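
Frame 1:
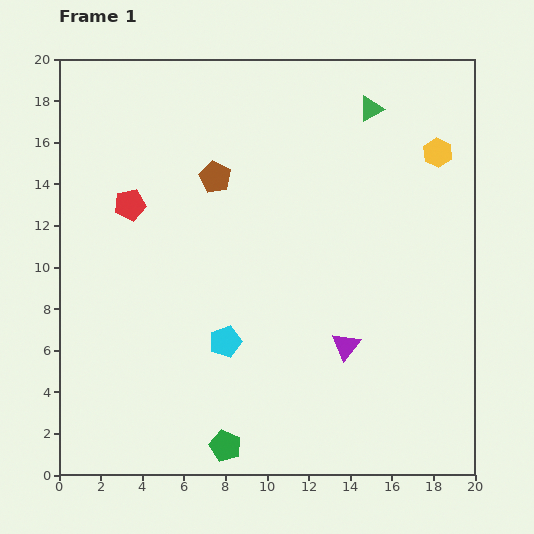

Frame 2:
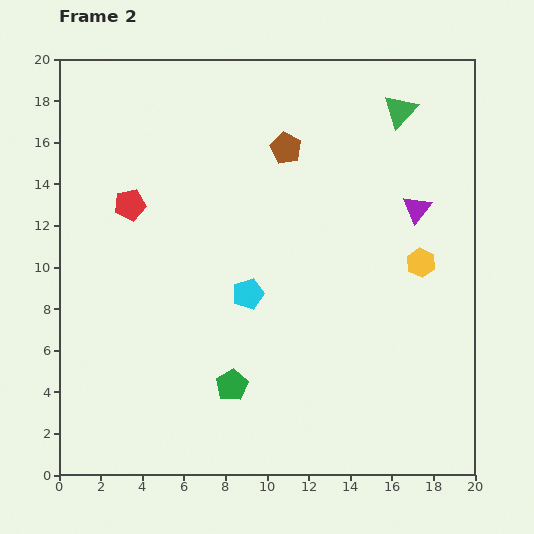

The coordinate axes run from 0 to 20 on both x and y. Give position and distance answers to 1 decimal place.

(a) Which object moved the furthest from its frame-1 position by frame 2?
the purple triangle

(moved 7.4; next 5.4)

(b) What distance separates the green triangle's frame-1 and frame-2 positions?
1.4

The green triangle moved from (15.0, 17.6) to (16.4, 17.5), a distance of √(1.4² + 0.1²) ≈ 1.4.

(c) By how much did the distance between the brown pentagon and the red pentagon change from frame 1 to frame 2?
+3.7

Distance in frame 1: 4.3. Distance in frame 2: 8.0.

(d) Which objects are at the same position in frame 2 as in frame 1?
the red pentagon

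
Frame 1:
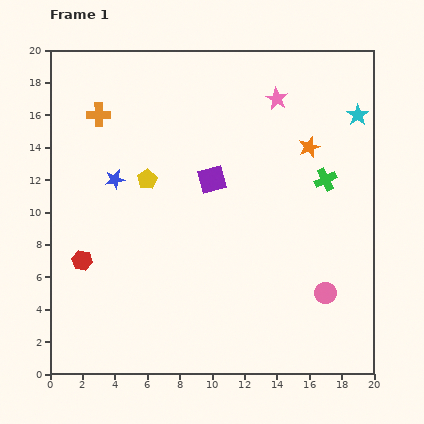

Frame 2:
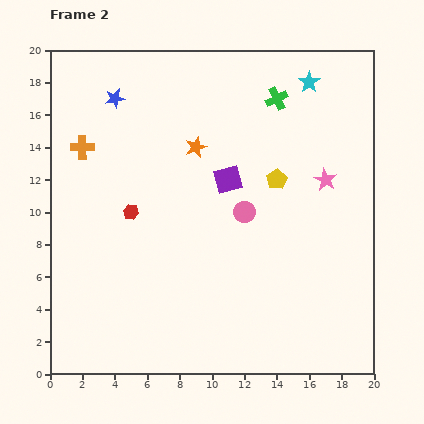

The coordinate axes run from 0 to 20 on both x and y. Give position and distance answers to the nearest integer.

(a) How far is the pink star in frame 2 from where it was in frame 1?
6

The pink star moved from (14, 17) to (17, 12), a distance of √(3² + 5²) ≈ 6.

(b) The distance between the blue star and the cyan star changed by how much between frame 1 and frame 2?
-4

Distance in frame 1: 16. Distance in frame 2: 12.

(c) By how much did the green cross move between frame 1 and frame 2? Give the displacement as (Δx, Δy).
(-3, 5)

The green cross was at (17, 12) in frame 1 and (14, 17) in frame 2.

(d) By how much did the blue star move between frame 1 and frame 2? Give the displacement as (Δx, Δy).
(0, 5)

The blue star was at (4, 12) in frame 1 and (4, 17) in frame 2.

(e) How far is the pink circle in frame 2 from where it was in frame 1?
7

The pink circle moved from (17, 5) to (12, 10), a distance of √(5² + 5²) ≈ 7.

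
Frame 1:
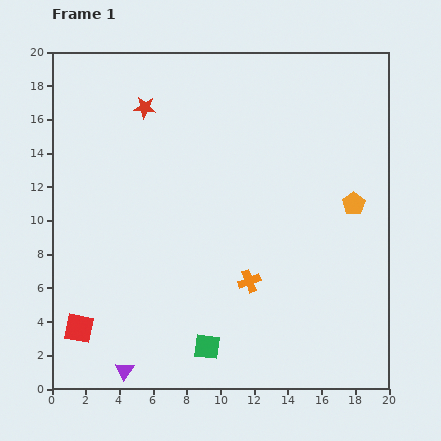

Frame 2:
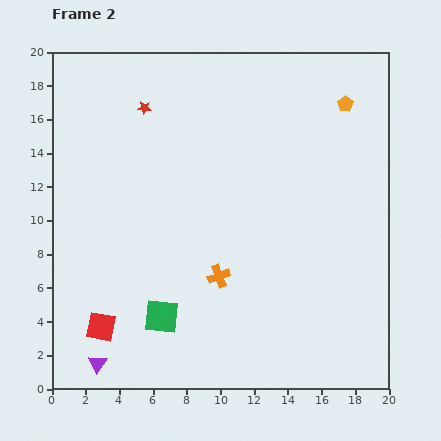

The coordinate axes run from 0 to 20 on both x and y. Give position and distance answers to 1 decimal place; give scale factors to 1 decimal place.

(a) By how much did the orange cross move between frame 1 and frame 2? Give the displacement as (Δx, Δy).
(-1.8, 0.3)

The orange cross was at (11.7, 6.4) in frame 1 and (9.9, 6.7) in frame 2.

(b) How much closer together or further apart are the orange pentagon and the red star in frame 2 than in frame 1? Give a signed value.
-1.7

Distance in frame 1: 13.6. Distance in frame 2: 11.9.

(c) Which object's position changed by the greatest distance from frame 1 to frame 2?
the orange pentagon

(moved 5.9; next 3.2)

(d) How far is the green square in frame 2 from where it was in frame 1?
3.2

The green square moved from (9.2, 2.5) to (6.5, 4.3), a distance of √(2.7² + 1.8²) ≈ 3.2.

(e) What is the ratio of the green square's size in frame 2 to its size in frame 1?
1.3×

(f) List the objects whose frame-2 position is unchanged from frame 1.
the red star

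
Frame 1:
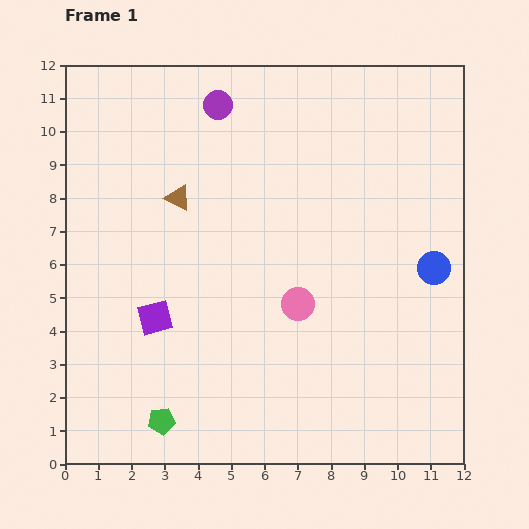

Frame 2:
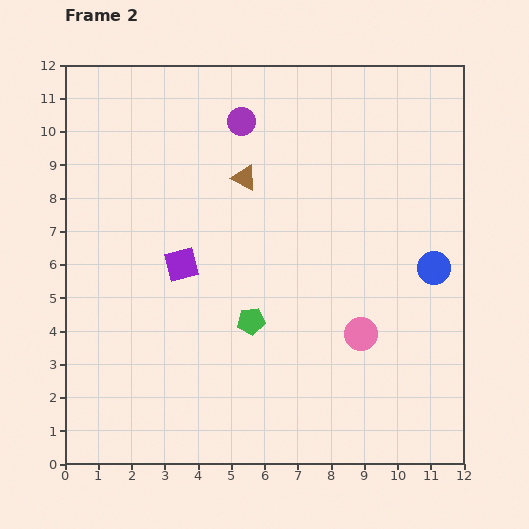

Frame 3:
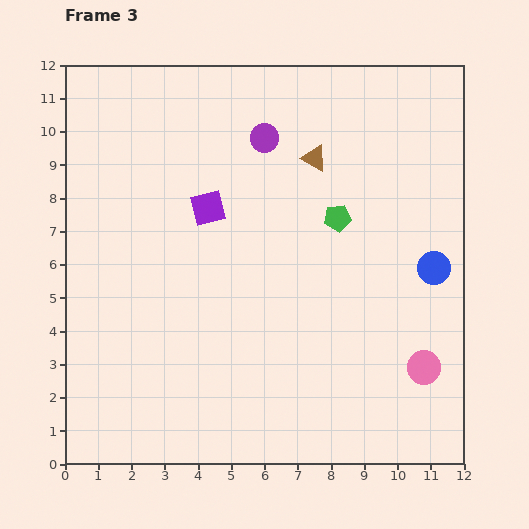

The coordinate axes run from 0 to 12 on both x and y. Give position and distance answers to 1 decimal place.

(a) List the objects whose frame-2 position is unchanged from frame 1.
the blue circle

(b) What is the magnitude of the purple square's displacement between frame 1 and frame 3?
3.7

The purple square moved from (2.7, 4.4) to (4.3, 7.7), a distance of √(1.6² + 3.3²) ≈ 3.7.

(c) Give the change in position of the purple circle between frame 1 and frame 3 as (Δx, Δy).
(1.4, -1.0)

The purple circle was at (4.6, 10.8) in frame 1 and (6.0, 9.8) in frame 3.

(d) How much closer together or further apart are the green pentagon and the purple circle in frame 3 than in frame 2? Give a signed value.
-2.7

Distance in frame 2: 6.0. Distance in frame 3: 3.3.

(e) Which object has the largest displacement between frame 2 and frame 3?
the green pentagon

(moved 4.0; next 2.2)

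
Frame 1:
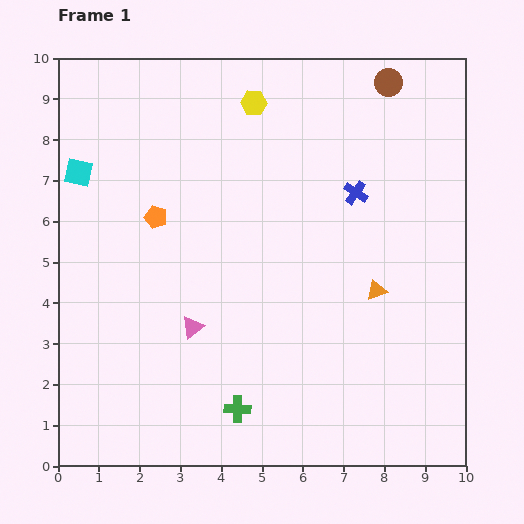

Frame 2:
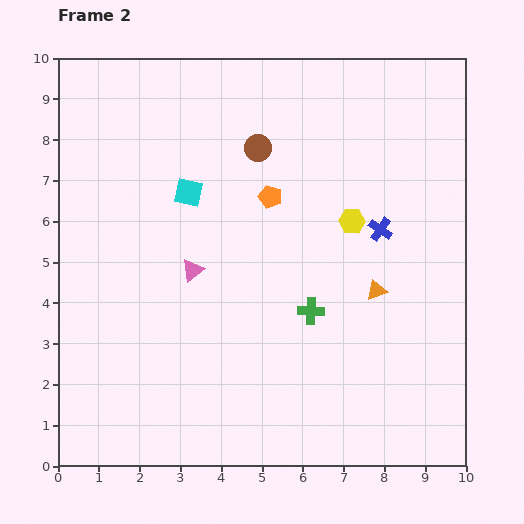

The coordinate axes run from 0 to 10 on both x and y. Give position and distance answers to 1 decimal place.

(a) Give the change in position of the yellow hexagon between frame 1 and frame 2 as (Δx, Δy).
(2.4, -2.9)

The yellow hexagon was at (4.8, 8.9) in frame 1 and (7.2, 6.0) in frame 2.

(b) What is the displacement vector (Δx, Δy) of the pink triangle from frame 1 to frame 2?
(0.0, 1.4)

The pink triangle was at (3.3, 3.4) in frame 1 and (3.3, 4.8) in frame 2.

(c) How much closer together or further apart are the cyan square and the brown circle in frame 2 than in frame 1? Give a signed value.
-5.9

Distance in frame 1: 7.9. Distance in frame 2: 2.0.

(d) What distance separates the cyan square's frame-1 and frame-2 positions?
2.7

The cyan square moved from (0.5, 7.2) to (3.2, 6.7), a distance of √(2.7² + 0.5²) ≈ 2.7.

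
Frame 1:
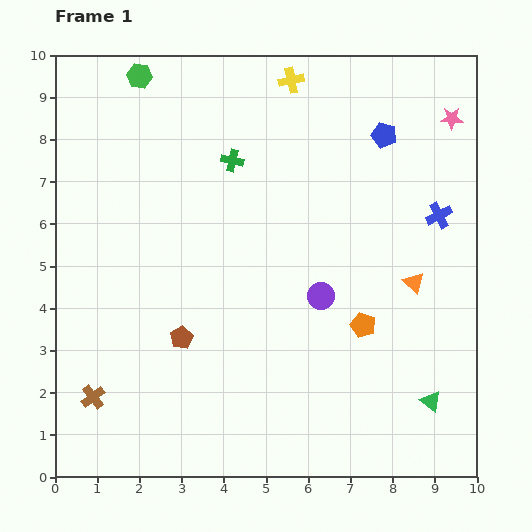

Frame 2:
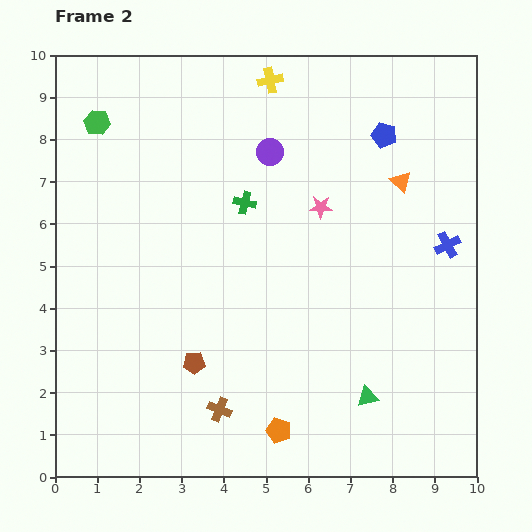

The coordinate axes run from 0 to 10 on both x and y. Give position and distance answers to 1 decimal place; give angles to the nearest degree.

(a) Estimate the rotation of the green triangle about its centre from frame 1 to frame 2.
53° counter-clockwise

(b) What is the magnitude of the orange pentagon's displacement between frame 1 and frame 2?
3.2

The orange pentagon moved from (7.3, 3.6) to (5.3, 1.1), a distance of √(2.0² + 2.5²) ≈ 3.2.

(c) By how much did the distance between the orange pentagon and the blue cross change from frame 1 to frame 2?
+2.7

Distance in frame 1: 3.2. Distance in frame 2: 5.9.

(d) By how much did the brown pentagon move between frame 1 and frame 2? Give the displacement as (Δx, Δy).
(0.3, -0.6)

The brown pentagon was at (3.0, 3.3) in frame 1 and (3.3, 2.7) in frame 2.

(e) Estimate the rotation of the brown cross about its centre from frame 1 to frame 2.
33° counter-clockwise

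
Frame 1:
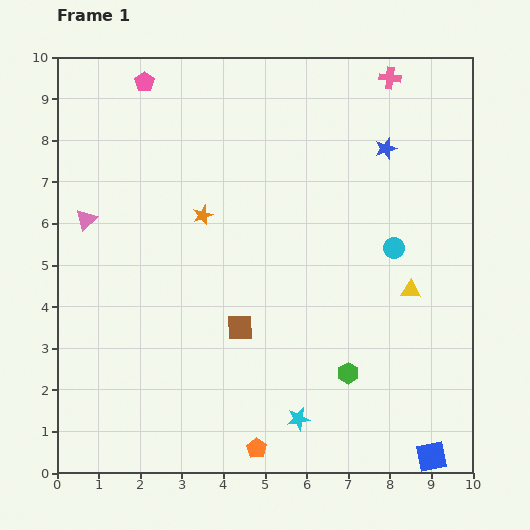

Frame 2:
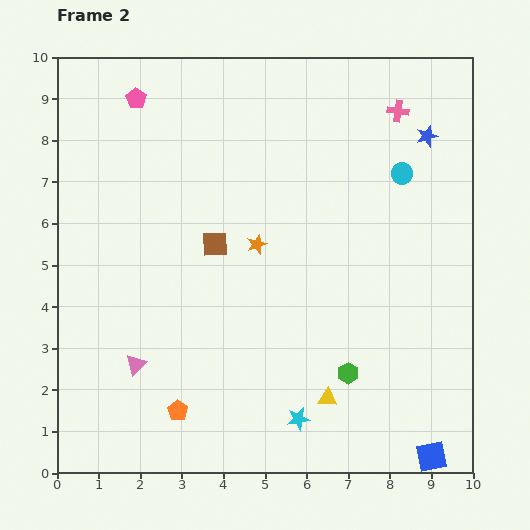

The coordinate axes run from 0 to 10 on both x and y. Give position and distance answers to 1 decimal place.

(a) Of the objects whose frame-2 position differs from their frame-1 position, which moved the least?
the pink pentagon

(moved 0.4)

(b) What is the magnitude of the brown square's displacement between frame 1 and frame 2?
2.1

The brown square moved from (4.4, 3.5) to (3.8, 5.5), a distance of √(0.6² + 2.0²) ≈ 2.1.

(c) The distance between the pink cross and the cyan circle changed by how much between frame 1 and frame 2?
-2.6

Distance in frame 1: 4.1. Distance in frame 2: 1.5.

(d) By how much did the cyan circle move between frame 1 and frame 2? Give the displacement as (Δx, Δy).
(0.2, 1.8)

The cyan circle was at (8.1, 5.4) in frame 1 and (8.3, 7.2) in frame 2.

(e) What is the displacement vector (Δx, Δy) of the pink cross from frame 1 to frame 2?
(0.2, -0.8)

The pink cross was at (8.0, 9.5) in frame 1 and (8.2, 8.7) in frame 2.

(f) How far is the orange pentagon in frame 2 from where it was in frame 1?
2.1

The orange pentagon moved from (4.8, 0.6) to (2.9, 1.5), a distance of √(1.9² + 0.9²) ≈ 2.1.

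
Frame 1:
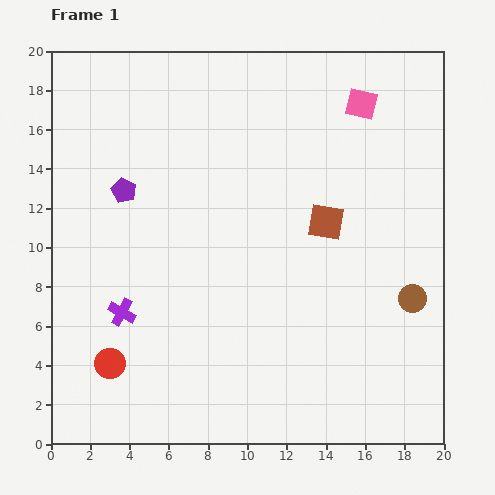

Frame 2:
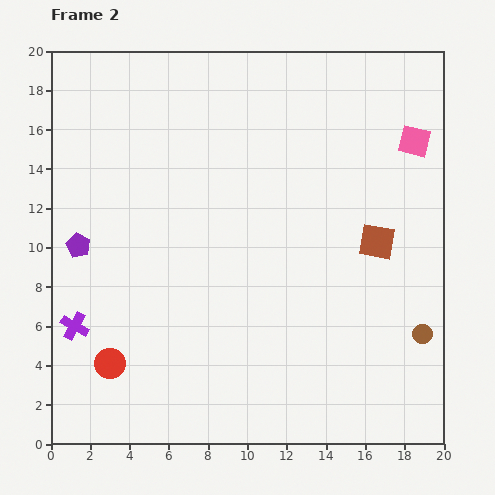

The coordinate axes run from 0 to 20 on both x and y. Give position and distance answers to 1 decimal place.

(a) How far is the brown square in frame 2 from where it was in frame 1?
2.8

The brown square moved from (14.0, 11.3) to (16.6, 10.3), a distance of √(2.6² + 1.0²) ≈ 2.8.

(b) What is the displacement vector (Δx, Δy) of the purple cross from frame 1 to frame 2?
(-2.4, -0.7)

The purple cross was at (3.6, 6.7) in frame 1 and (1.2, 6.0) in frame 2.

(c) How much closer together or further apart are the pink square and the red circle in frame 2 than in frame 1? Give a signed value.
+0.8

Distance in frame 1: 18.4. Distance in frame 2: 19.2.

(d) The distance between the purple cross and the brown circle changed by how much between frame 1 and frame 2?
+2.9

Distance in frame 1: 14.8. Distance in frame 2: 17.7.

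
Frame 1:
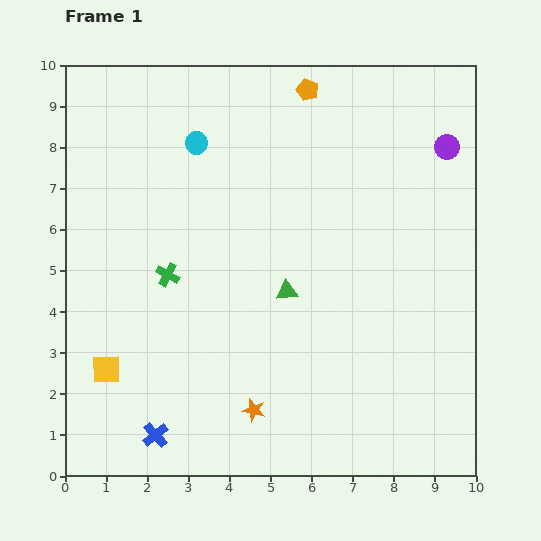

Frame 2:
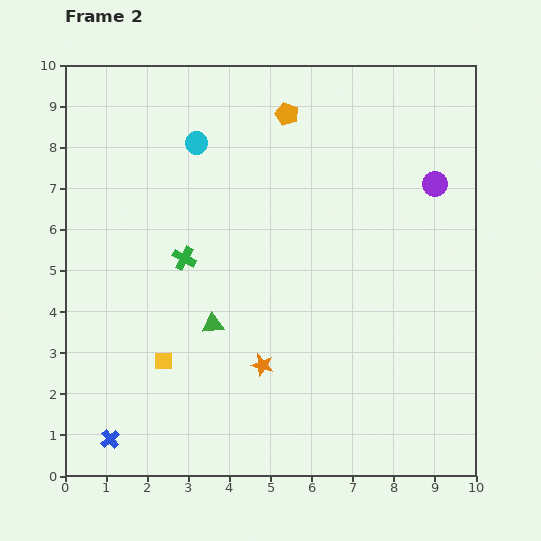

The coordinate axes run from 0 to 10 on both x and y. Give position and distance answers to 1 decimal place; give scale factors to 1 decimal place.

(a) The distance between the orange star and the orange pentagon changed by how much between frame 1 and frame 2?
-1.8

Distance in frame 1: 7.9. Distance in frame 2: 6.1.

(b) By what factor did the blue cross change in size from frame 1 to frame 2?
0.7×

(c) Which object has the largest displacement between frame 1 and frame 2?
the green triangle

(moved 2.0; next 1.4)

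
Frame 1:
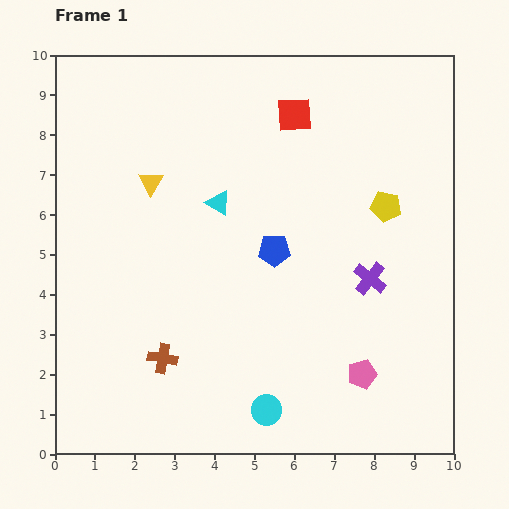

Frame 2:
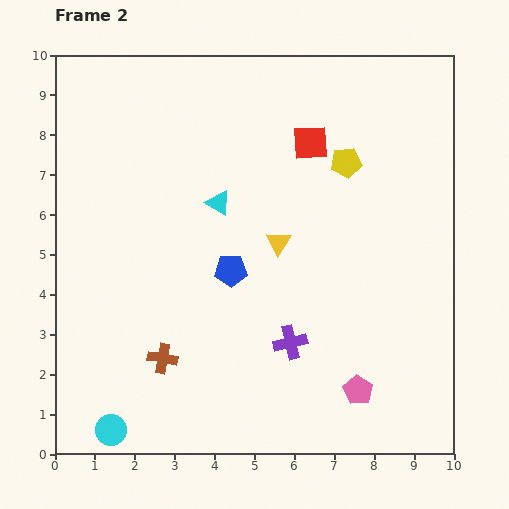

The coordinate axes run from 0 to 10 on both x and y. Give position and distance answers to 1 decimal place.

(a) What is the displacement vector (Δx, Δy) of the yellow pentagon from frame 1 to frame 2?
(-1.0, 1.1)

The yellow pentagon was at (8.3, 6.2) in frame 1 and (7.3, 7.3) in frame 2.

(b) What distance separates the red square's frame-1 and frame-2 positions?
0.8

The red square moved from (6.0, 8.5) to (6.4, 7.8), a distance of √(0.4² + 0.7²) ≈ 0.8.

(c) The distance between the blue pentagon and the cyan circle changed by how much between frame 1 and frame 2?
+1.0

Distance in frame 1: 4.0. Distance in frame 2: 5.0.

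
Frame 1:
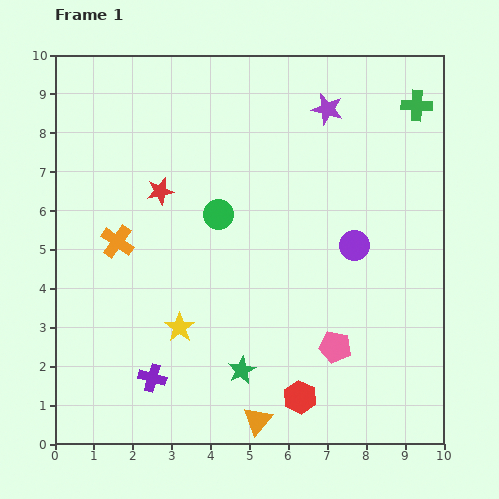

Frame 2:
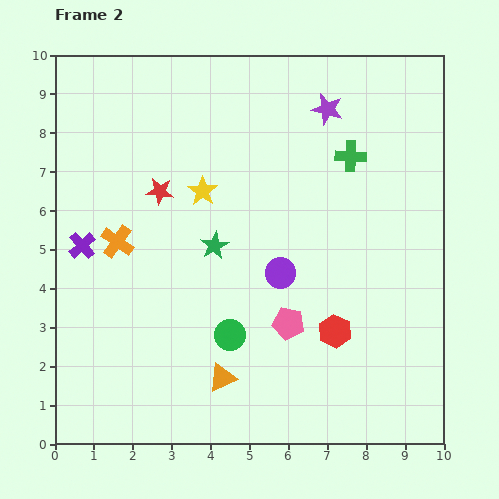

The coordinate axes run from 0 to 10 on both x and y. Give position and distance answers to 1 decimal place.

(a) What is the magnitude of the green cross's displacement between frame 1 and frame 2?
2.1

The green cross moved from (9.3, 8.7) to (7.6, 7.4), a distance of √(1.7² + 1.3²) ≈ 2.1.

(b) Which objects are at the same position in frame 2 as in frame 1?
the orange cross, the purple star, the red star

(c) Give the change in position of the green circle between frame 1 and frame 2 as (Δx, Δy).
(0.3, -3.1)

The green circle was at (4.2, 5.9) in frame 1 and (4.5, 2.8) in frame 2.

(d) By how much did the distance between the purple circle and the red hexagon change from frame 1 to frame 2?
-2.0

Distance in frame 1: 4.1. Distance in frame 2: 2.1.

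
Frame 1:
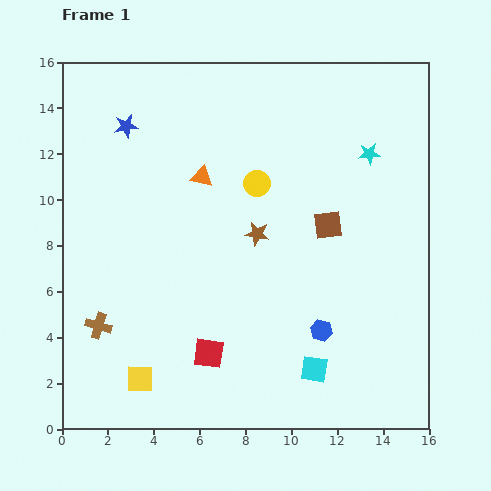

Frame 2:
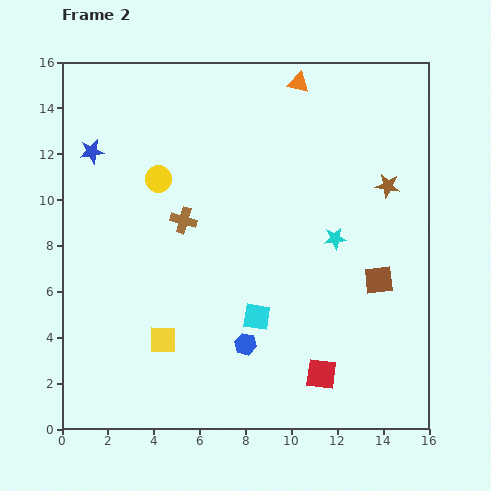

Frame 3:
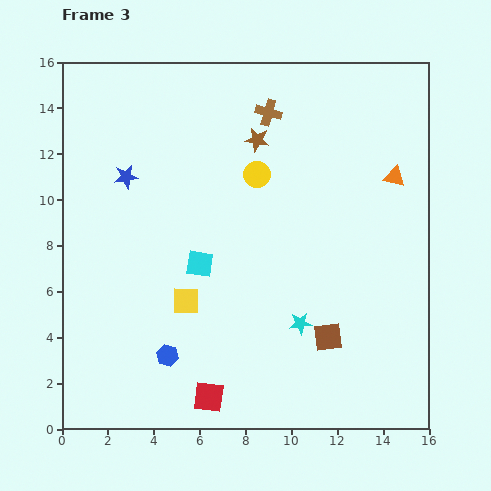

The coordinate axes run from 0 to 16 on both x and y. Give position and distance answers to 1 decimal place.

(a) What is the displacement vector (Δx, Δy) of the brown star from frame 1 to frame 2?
(5.7, 2.1)

The brown star was at (8.5, 8.5) in frame 1 and (14.2, 10.6) in frame 2.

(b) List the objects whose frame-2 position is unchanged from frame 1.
none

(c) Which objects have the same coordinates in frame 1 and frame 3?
none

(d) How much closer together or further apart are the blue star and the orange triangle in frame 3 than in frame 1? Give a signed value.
+7.7

Distance in frame 1: 4.0. Distance in frame 3: 11.7.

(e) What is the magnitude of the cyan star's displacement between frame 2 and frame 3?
4.0

The cyan star moved from (11.9, 8.3) to (10.4, 4.6), a distance of √(1.5² + 3.7²) ≈ 4.0.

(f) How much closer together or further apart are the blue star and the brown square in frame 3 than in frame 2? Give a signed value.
-2.5

Distance in frame 2: 13.7. Distance in frame 3: 11.2.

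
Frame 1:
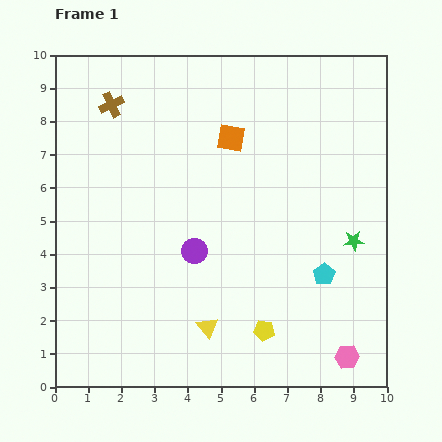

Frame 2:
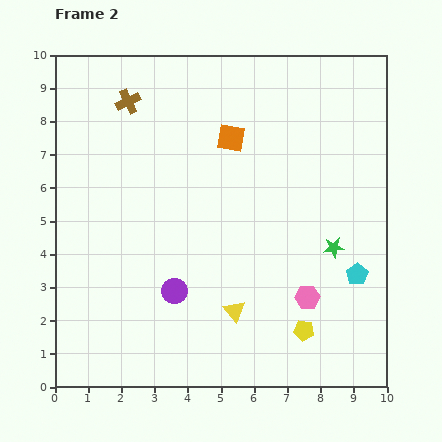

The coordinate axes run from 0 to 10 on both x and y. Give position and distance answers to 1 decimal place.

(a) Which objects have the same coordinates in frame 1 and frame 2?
the orange square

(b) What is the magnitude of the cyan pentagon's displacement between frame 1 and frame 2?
1.0

The cyan pentagon moved from (8.1, 3.4) to (9.1, 3.4), a distance of √(1.0² + 0.0²) ≈ 1.0.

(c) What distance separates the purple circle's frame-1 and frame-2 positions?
1.3

The purple circle moved from (4.2, 4.1) to (3.6, 2.9), a distance of √(0.6² + 1.2²) ≈ 1.3.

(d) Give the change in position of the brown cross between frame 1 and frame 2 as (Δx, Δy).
(0.5, 0.1)

The brown cross was at (1.7, 8.5) in frame 1 and (2.2, 8.6) in frame 2.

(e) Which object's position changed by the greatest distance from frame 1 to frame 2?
the pink hexagon

(moved 2.2; next 1.3)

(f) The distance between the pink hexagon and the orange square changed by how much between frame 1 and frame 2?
-2.2

Distance in frame 1: 7.5. Distance in frame 2: 5.3.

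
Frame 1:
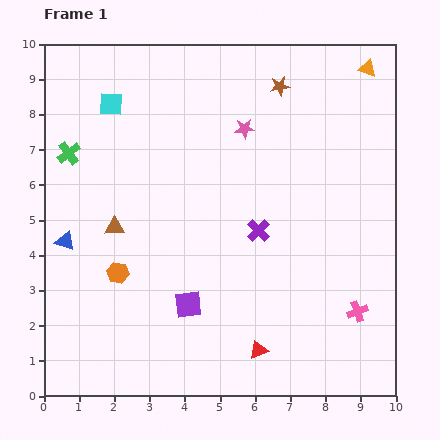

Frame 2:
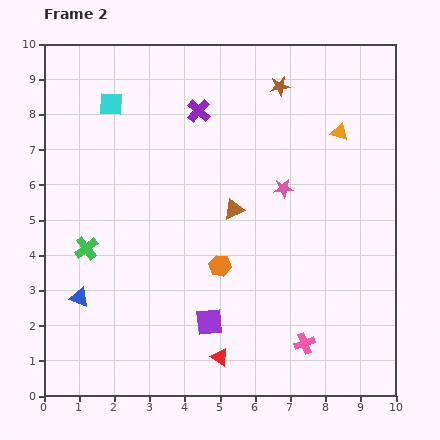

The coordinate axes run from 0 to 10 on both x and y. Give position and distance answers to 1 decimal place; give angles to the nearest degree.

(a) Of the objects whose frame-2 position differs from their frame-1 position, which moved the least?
the purple square

(moved 0.8)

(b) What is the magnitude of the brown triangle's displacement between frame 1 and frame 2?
3.4

The brown triangle moved from (2.0, 4.8) to (5.4, 5.3), a distance of √(3.4² + 0.5²) ≈ 3.4.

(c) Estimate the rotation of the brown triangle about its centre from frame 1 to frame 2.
23° counter-clockwise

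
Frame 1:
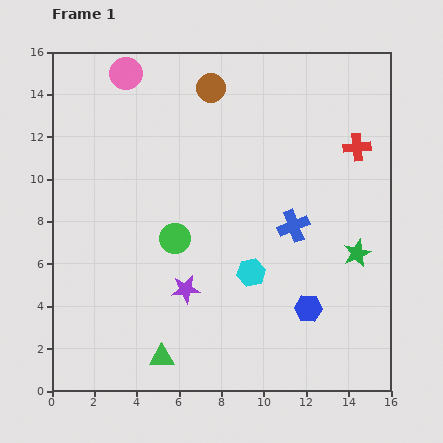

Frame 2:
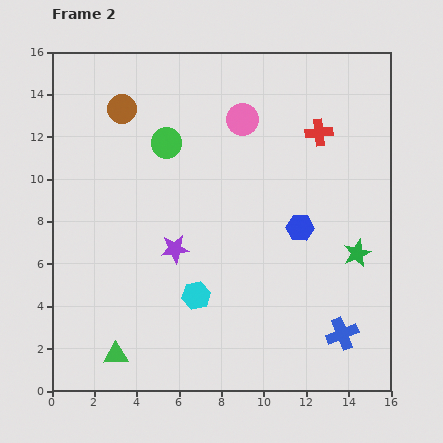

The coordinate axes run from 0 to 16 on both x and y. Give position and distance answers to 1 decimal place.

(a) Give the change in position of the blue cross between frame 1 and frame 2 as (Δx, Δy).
(2.3, -5.1)

The blue cross was at (11.4, 7.8) in frame 1 and (13.7, 2.7) in frame 2.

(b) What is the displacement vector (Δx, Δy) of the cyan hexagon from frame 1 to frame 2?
(-2.6, -1.1)

The cyan hexagon was at (9.4, 5.6) in frame 1 and (6.8, 4.5) in frame 2.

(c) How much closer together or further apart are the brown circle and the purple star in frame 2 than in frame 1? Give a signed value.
-2.5

Distance in frame 1: 9.6. Distance in frame 2: 7.1.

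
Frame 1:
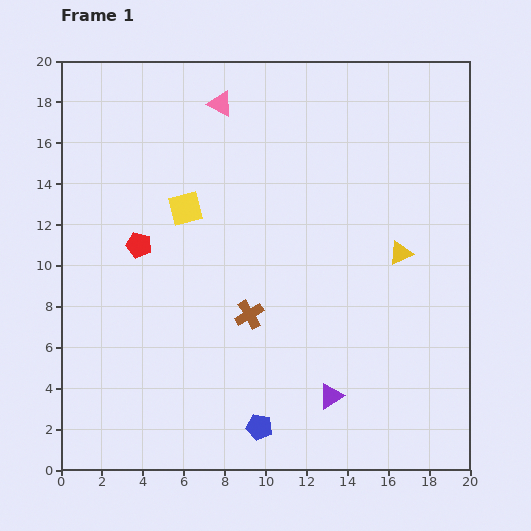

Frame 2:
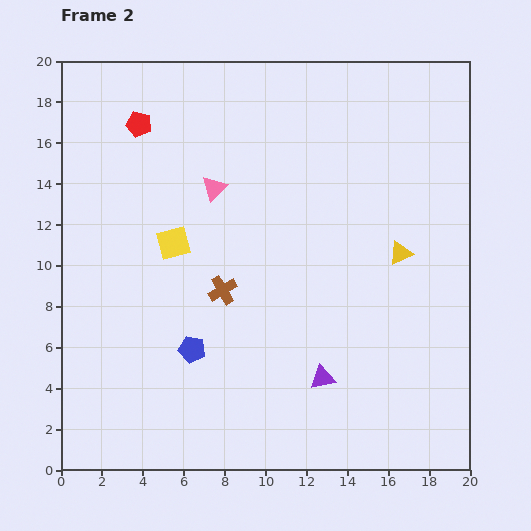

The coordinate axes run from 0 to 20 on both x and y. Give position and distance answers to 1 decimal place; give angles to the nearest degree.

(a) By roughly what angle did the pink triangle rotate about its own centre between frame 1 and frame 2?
49° clockwise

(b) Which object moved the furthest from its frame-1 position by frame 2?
the red pentagon

(moved 5.9; next 5.0)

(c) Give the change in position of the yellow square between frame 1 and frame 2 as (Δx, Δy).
(-0.6, -1.7)

The yellow square was at (6.1, 12.8) in frame 1 and (5.5, 11.1) in frame 2.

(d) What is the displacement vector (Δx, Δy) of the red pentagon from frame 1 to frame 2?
(0.0, 5.9)

The red pentagon was at (3.8, 11.0) in frame 1 and (3.8, 16.9) in frame 2.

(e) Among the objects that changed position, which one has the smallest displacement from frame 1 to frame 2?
the purple triangle

(moved 1.0)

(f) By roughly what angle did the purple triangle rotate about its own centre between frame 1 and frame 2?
19° clockwise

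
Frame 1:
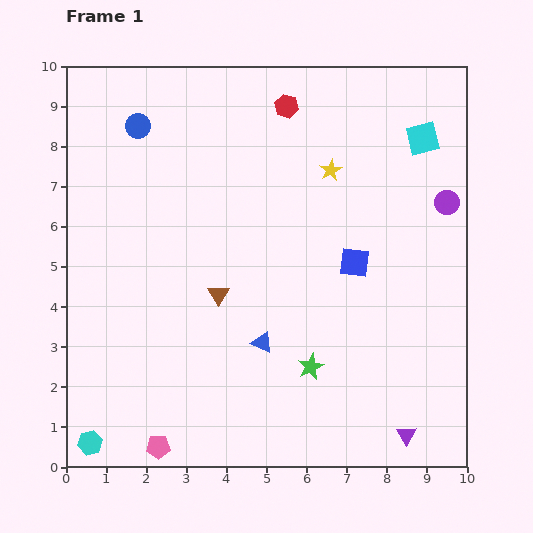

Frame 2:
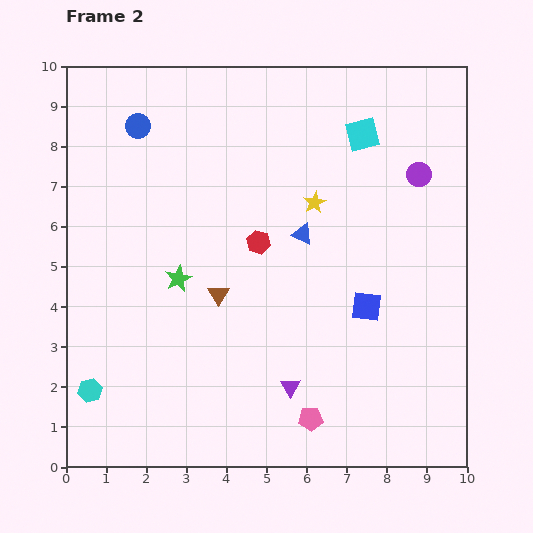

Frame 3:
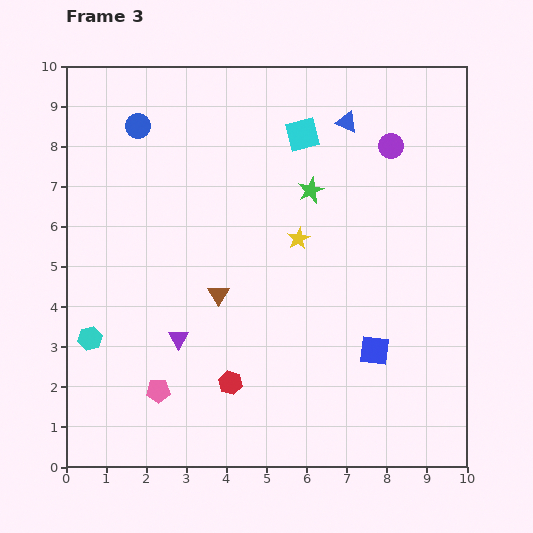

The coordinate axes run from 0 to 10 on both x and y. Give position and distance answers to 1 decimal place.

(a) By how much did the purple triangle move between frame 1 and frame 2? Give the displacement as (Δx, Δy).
(-2.9, 1.2)

The purple triangle was at (8.5, 0.8) in frame 1 and (5.6, 2.0) in frame 2.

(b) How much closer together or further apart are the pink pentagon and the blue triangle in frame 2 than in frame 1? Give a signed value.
+0.9

Distance in frame 1: 3.7. Distance in frame 2: 4.6.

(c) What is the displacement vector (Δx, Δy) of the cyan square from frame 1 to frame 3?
(-3.0, 0.1)

The cyan square was at (8.9, 8.2) in frame 1 and (5.9, 8.3) in frame 3.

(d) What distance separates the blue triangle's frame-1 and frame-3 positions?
5.9

The blue triangle moved from (4.9, 3.1) to (7.0, 8.6), a distance of √(2.1² + 5.5²) ≈ 5.9.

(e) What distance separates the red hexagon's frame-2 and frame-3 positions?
3.6

The red hexagon moved from (4.8, 5.6) to (4.1, 2.1), a distance of √(0.7² + 3.5²) ≈ 3.6.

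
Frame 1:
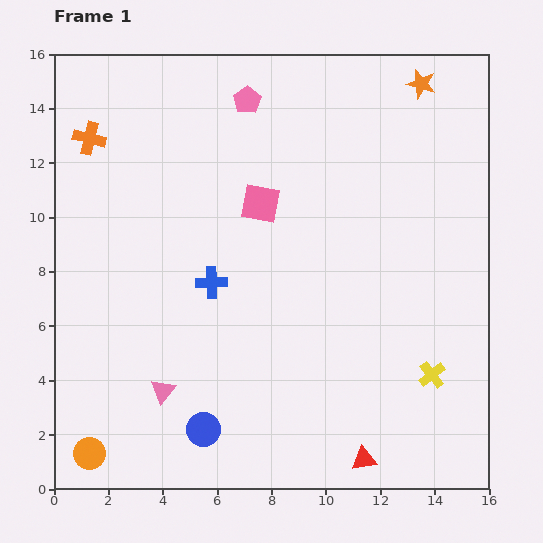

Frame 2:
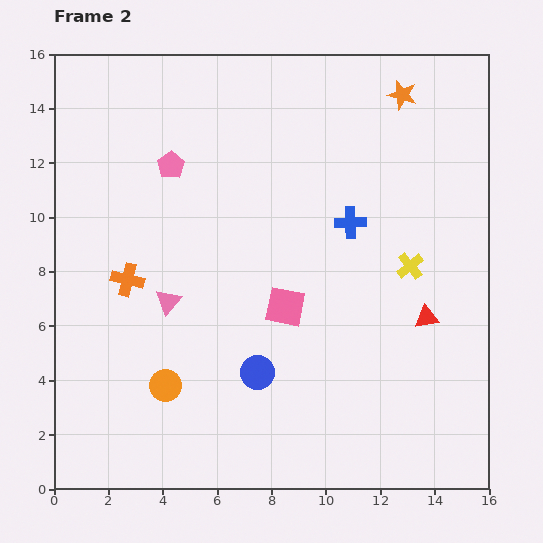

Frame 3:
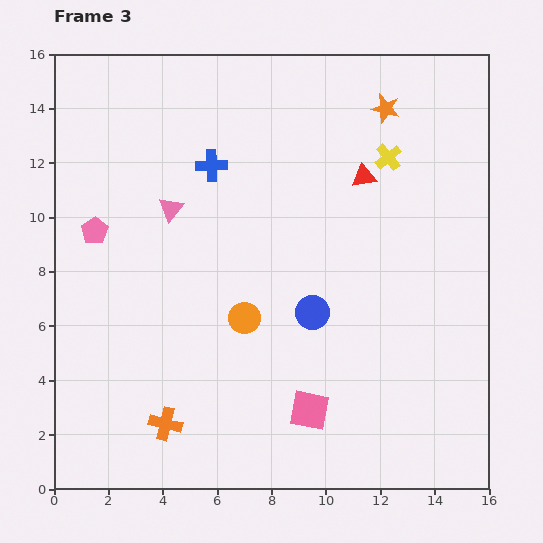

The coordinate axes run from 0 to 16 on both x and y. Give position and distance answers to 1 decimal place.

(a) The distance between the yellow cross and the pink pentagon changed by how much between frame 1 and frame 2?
-2.7

Distance in frame 1: 12.2. Distance in frame 2: 9.5.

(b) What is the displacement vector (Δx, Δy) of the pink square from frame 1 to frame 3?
(1.8, -7.6)

The pink square was at (7.6, 10.5) in frame 1 and (9.4, 2.9) in frame 3.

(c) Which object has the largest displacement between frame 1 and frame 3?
the orange cross

(moved 10.9; next 10.4)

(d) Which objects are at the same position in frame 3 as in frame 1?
none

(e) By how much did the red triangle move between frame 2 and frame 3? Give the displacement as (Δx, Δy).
(-2.3, 5.2)

The red triangle was at (13.7, 6.3) in frame 2 and (11.4, 11.5) in frame 3.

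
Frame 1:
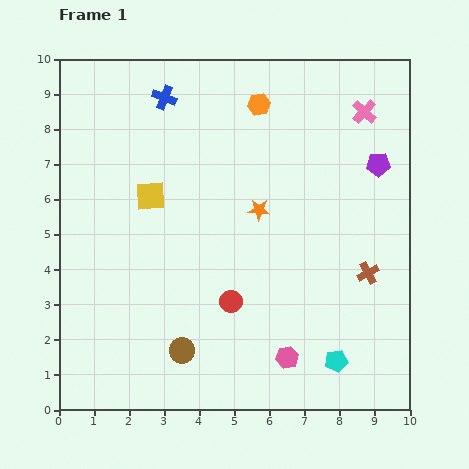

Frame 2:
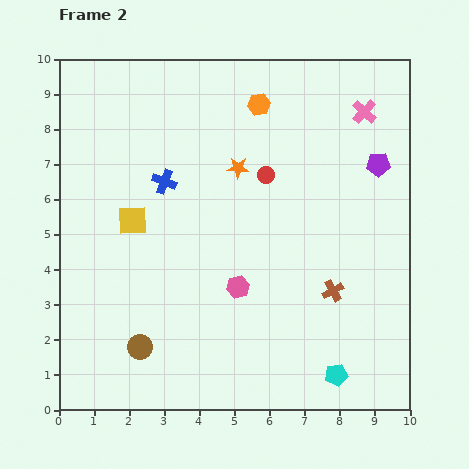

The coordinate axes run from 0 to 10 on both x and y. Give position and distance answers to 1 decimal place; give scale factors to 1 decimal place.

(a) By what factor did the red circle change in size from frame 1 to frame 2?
0.8×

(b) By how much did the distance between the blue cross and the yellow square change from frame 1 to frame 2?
-1.4

Distance in frame 1: 2.8. Distance in frame 2: 1.4.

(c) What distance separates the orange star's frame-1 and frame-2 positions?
1.3

The orange star moved from (5.7, 5.7) to (5.1, 6.9), a distance of √(0.6² + 1.2²) ≈ 1.3.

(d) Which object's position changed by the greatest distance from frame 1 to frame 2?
the red circle

(moved 3.7; next 2.4)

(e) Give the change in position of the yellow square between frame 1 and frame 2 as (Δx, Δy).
(-0.5, -0.7)

The yellow square was at (2.6, 6.1) in frame 1 and (2.1, 5.4) in frame 2.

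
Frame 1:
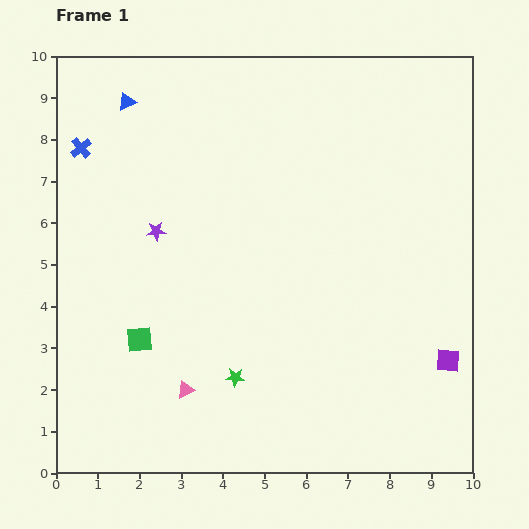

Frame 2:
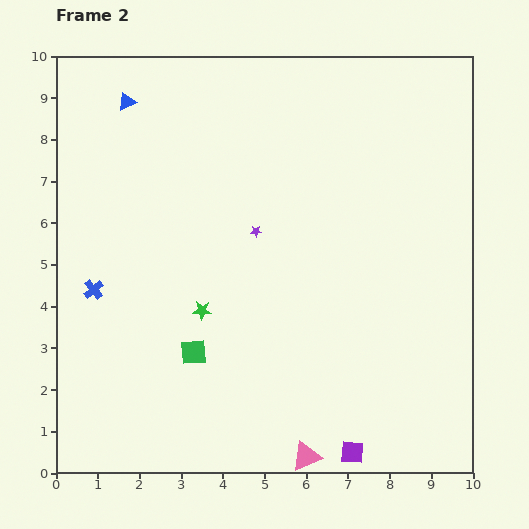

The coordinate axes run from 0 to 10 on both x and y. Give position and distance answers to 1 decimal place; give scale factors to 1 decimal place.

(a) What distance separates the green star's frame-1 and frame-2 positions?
1.8

The green star moved from (4.3, 2.3) to (3.5, 3.9), a distance of √(0.8² + 1.6²) ≈ 1.8.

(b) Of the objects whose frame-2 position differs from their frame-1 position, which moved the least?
the green square

(moved 1.3)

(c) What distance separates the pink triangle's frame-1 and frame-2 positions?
3.3

The pink triangle moved from (3.1, 2.0) to (6.0, 0.4), a distance of √(2.9² + 1.6²) ≈ 3.3.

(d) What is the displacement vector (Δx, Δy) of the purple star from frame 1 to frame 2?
(2.4, 0.0)

The purple star was at (2.4, 5.8) in frame 1 and (4.8, 5.8) in frame 2.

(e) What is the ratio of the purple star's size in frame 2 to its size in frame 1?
0.6×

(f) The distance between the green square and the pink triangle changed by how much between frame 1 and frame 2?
+2.1

Distance in frame 1: 1.6. Distance in frame 2: 3.7.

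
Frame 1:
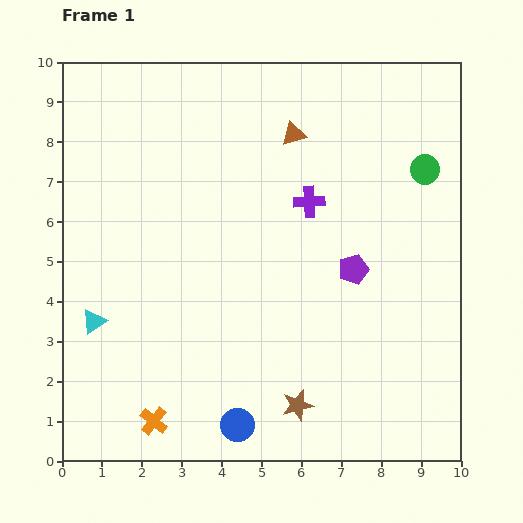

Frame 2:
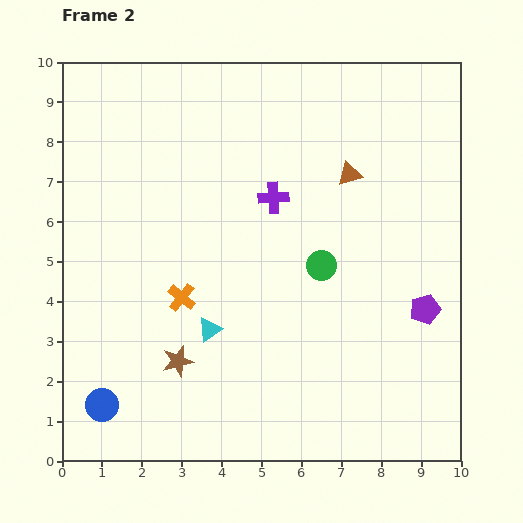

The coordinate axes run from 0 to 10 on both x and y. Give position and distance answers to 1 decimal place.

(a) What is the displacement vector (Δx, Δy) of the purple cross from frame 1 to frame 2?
(-0.9, 0.1)

The purple cross was at (6.2, 6.5) in frame 1 and (5.3, 6.6) in frame 2.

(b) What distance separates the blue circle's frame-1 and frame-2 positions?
3.4

The blue circle moved from (4.4, 0.9) to (1.0, 1.4), a distance of √(3.4² + 0.5²) ≈ 3.4.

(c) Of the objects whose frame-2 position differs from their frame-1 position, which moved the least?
the purple cross

(moved 0.9)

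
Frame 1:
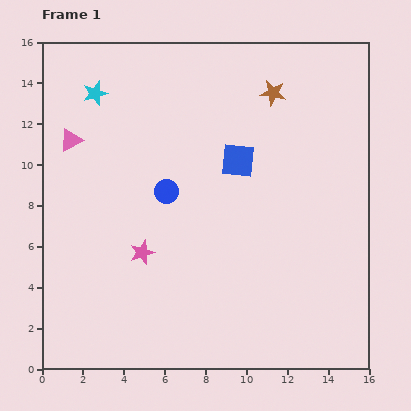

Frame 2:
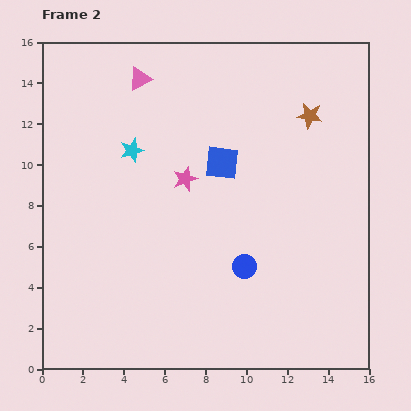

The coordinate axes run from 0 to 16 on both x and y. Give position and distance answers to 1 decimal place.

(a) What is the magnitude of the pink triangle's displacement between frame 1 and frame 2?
4.5

The pink triangle moved from (1.4, 11.2) to (4.8, 14.2), a distance of √(3.4² + 3.0²) ≈ 4.5.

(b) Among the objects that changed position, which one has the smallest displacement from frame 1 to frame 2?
the blue square

(moved 0.8)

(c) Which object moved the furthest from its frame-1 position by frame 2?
the blue circle

(moved 5.3; next 4.5)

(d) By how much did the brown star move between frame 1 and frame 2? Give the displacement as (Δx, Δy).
(1.8, -1.1)

The brown star was at (11.3, 13.5) in frame 1 and (13.1, 12.4) in frame 2.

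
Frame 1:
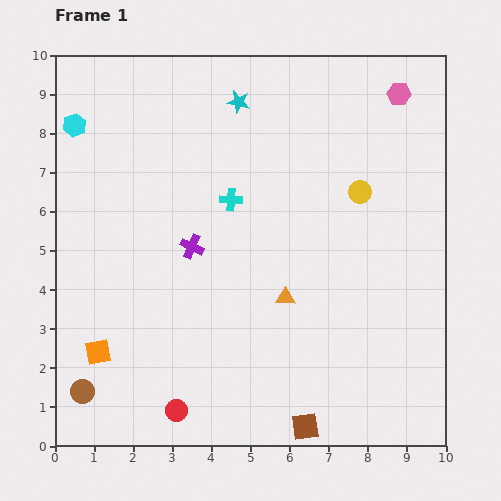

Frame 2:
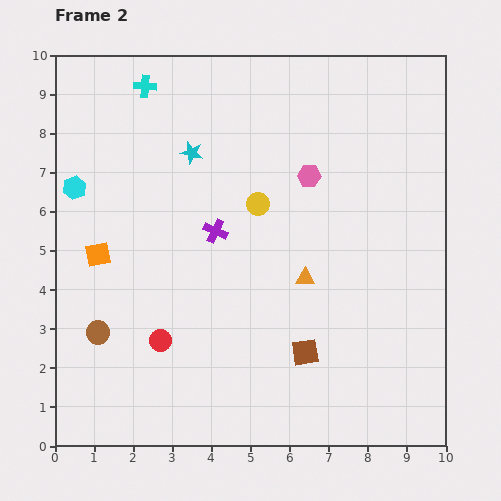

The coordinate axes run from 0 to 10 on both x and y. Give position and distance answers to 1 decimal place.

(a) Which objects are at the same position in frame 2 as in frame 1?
none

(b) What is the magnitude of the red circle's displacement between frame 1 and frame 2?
1.8

The red circle moved from (3.1, 0.9) to (2.7, 2.7), a distance of √(0.4² + 1.8²) ≈ 1.8.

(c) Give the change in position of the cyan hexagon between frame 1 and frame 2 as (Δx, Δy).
(0.0, -1.6)

The cyan hexagon was at (0.5, 8.2) in frame 1 and (0.5, 6.6) in frame 2.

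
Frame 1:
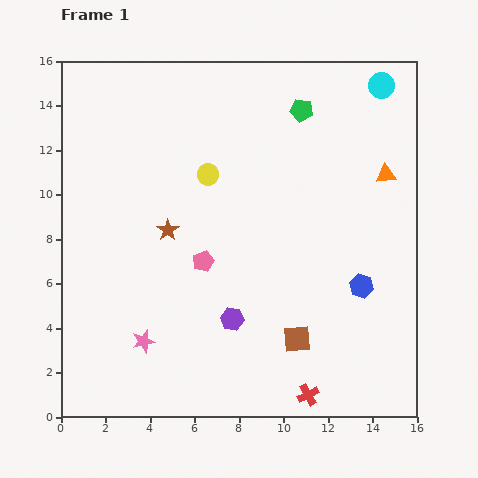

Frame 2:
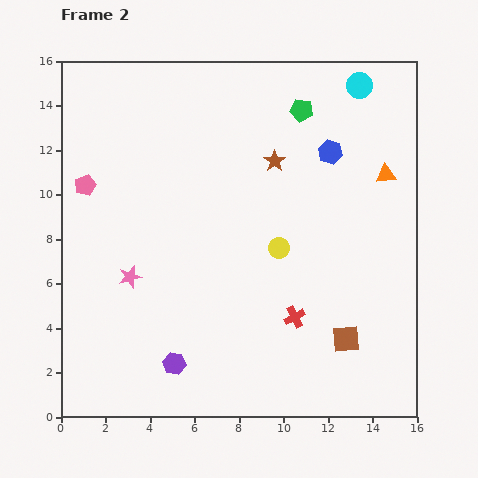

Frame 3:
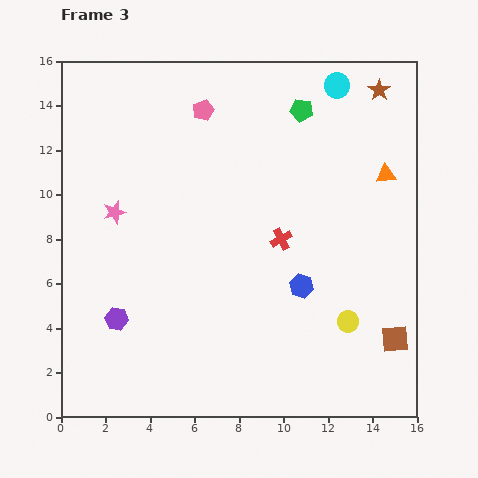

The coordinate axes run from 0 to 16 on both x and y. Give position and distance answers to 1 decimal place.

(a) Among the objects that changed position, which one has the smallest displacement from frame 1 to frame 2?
the cyan circle

(moved 1.0)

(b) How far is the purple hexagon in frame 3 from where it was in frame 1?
5.2

The purple hexagon moved from (7.7, 4.4) to (2.5, 4.4), a distance of √(5.2² + 0.0²) ≈ 5.2.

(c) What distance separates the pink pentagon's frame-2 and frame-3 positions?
6.3

The pink pentagon moved from (1.1, 10.4) to (6.4, 13.8), a distance of √(5.3² + 3.4²) ≈ 6.3.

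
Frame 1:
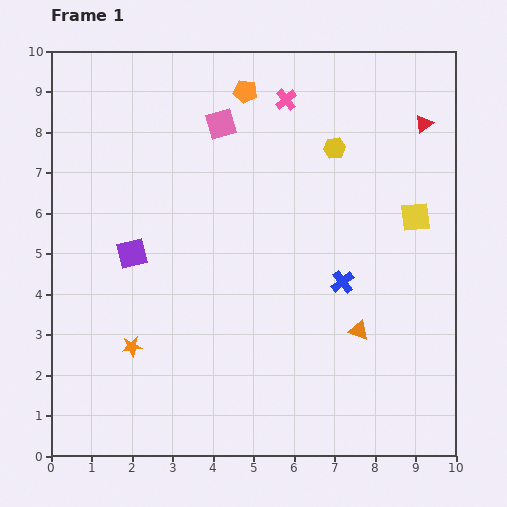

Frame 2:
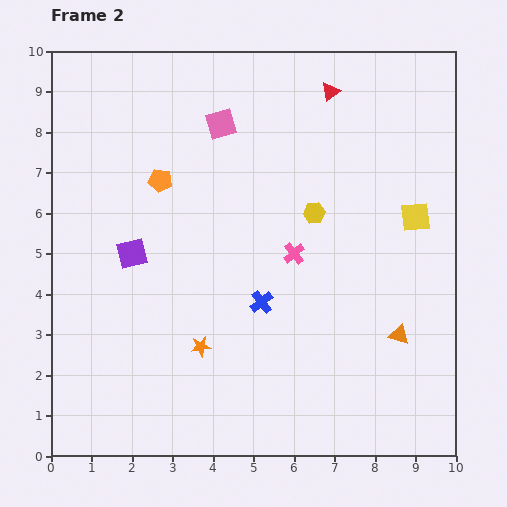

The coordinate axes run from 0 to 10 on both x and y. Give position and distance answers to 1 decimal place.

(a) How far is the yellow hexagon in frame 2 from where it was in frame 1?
1.7

The yellow hexagon moved from (7.0, 7.6) to (6.5, 6.0), a distance of √(0.5² + 1.6²) ≈ 1.7.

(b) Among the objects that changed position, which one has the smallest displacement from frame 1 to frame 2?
the orange triangle

(moved 1.0)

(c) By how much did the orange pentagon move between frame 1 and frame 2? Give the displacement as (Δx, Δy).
(-2.1, -2.2)

The orange pentagon was at (4.8, 9.0) in frame 1 and (2.7, 6.8) in frame 2.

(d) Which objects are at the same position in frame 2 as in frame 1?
the pink square, the yellow square, the purple square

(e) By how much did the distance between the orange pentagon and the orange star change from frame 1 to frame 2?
-2.7

Distance in frame 1: 6.9. Distance in frame 2: 4.2.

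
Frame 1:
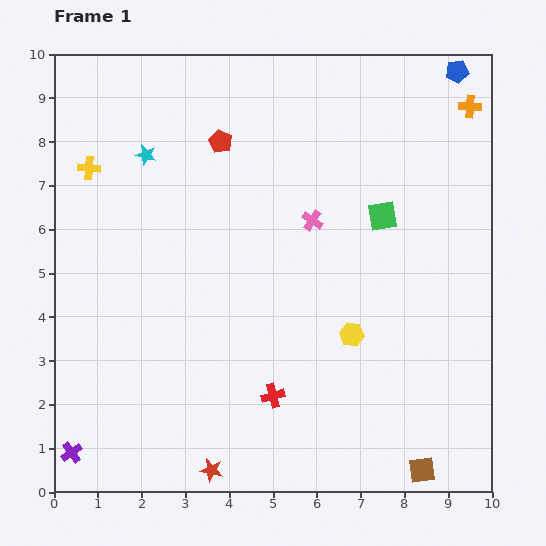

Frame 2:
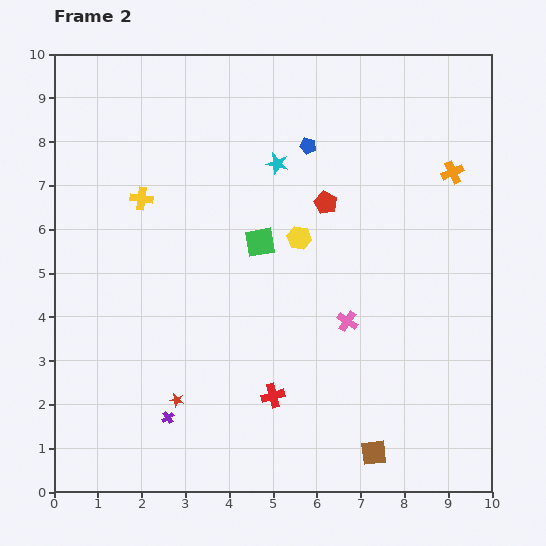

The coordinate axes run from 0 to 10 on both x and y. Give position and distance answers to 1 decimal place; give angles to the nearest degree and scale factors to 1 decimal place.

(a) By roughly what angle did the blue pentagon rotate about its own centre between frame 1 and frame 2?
22° clockwise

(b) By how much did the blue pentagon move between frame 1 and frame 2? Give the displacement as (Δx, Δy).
(-3.4, -1.7)

The blue pentagon was at (9.2, 9.6) in frame 1 and (5.8, 7.9) in frame 2.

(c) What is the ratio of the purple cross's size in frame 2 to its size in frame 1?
0.6×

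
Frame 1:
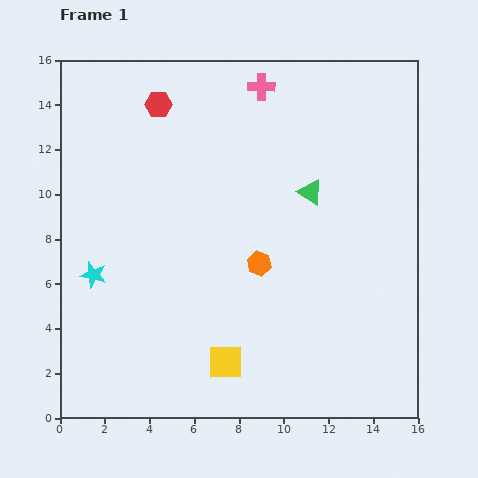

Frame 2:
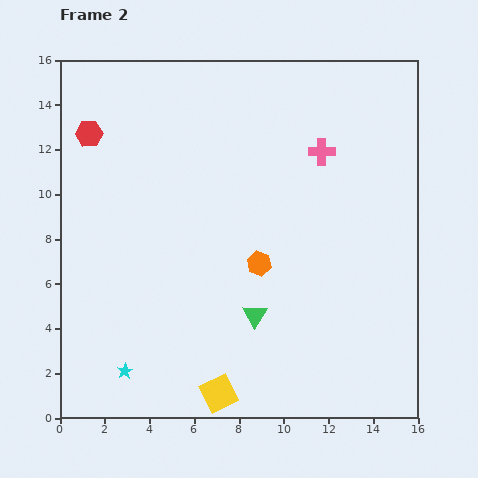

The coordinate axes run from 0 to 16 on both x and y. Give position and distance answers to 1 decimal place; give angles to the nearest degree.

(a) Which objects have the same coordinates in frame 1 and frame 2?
the orange hexagon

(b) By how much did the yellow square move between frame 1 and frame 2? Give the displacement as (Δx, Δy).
(-0.3, -1.4)

The yellow square was at (7.4, 2.5) in frame 1 and (7.1, 1.1) in frame 2.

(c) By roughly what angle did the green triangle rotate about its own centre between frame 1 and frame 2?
29° clockwise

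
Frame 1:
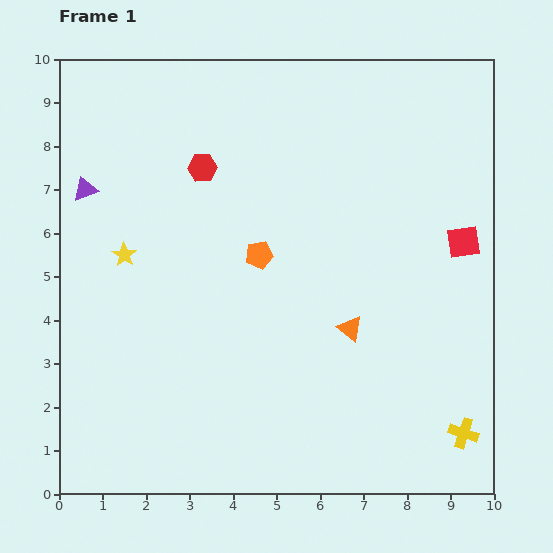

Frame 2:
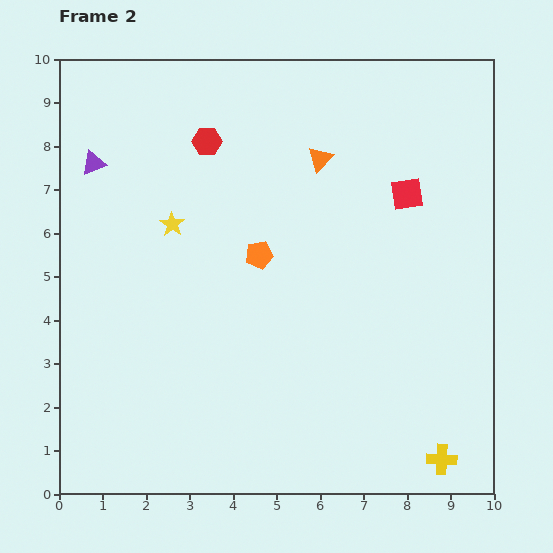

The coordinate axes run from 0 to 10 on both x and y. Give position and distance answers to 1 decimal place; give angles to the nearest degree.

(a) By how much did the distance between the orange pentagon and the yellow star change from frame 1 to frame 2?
-1.0

Distance in frame 1: 3.1. Distance in frame 2: 2.1.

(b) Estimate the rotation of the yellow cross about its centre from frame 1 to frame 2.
16° counter-clockwise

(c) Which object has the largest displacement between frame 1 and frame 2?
the orange triangle

(moved 4.0; next 1.7)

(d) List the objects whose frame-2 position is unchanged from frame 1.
the orange pentagon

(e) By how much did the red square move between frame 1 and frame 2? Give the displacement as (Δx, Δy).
(-1.3, 1.1)

The red square was at (9.3, 5.8) in frame 1 and (8.0, 6.9) in frame 2.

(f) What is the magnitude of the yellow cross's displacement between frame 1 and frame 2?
0.8

The yellow cross moved from (9.3, 1.4) to (8.8, 0.8), a distance of √(0.5² + 0.6²) ≈ 0.8.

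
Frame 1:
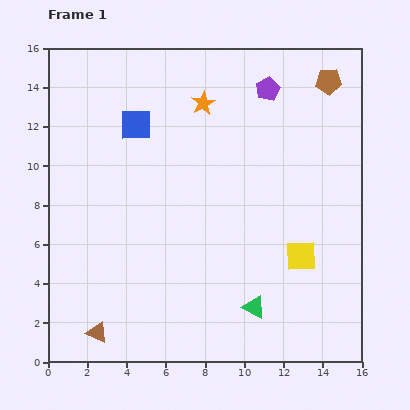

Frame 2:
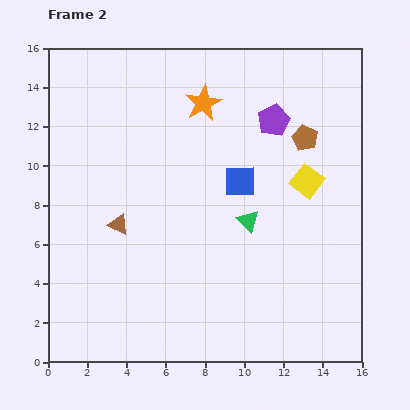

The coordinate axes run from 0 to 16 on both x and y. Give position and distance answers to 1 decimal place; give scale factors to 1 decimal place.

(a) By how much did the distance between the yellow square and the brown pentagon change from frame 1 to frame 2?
-6.8

Distance in frame 1: 9.0. Distance in frame 2: 2.2.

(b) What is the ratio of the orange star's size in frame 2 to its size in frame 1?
1.5×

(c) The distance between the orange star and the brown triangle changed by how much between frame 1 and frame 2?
-5.4

Distance in frame 1: 12.9. Distance in frame 2: 7.5.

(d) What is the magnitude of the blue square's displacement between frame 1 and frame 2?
6.0

The blue square moved from (4.5, 12.1) to (9.8, 9.2), a distance of √(5.3² + 2.9²) ≈ 6.0.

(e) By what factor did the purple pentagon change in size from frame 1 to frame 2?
1.4×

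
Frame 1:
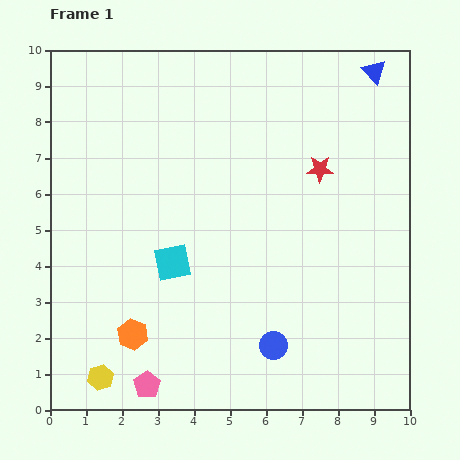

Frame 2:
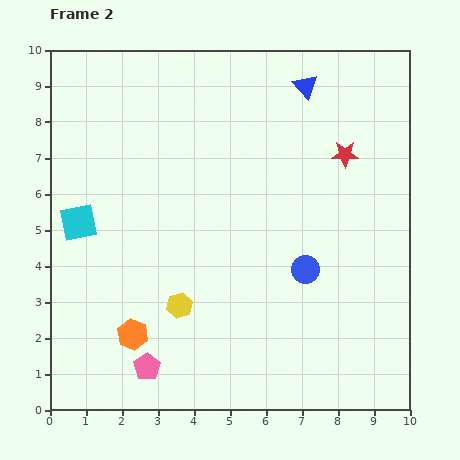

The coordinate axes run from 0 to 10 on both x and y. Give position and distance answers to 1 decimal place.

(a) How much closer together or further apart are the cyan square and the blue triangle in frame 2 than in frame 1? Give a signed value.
-0.3

Distance in frame 1: 7.7. Distance in frame 2: 7.4.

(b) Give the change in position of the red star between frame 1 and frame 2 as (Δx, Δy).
(0.7, 0.4)

The red star was at (7.5, 6.7) in frame 1 and (8.2, 7.1) in frame 2.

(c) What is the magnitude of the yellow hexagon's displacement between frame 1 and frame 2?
3.0

The yellow hexagon moved from (1.4, 0.9) to (3.6, 2.9), a distance of √(2.2² + 2.0²) ≈ 3.0.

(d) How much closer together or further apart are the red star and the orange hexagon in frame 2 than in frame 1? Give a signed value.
+0.8

Distance in frame 1: 6.9. Distance in frame 2: 7.7.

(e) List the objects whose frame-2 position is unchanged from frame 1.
the orange hexagon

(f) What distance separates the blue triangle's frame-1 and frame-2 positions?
1.9

The blue triangle moved from (9.0, 9.4) to (7.1, 9.0), a distance of √(1.9² + 0.4²) ≈ 1.9.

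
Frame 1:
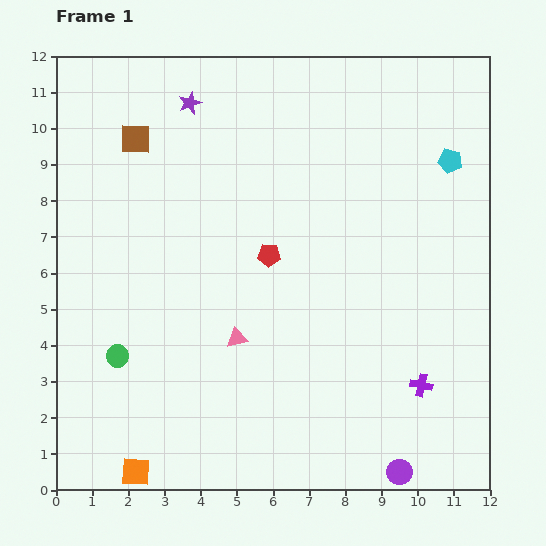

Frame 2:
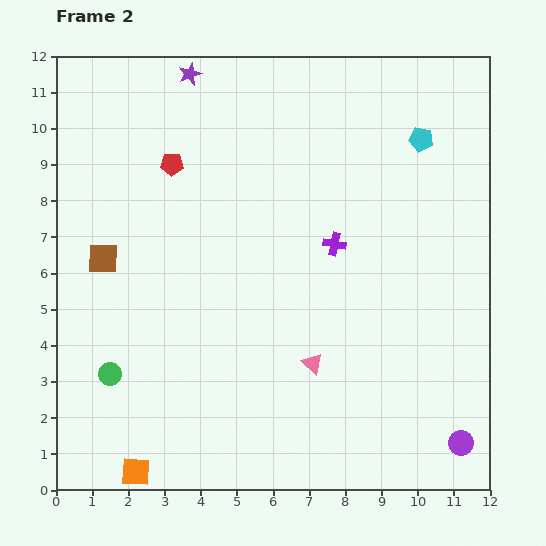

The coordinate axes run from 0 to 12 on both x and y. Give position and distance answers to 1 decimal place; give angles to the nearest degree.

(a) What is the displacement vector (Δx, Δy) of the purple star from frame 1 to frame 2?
(0.0, 0.8)

The purple star was at (3.7, 10.7) in frame 1 and (3.7, 11.5) in frame 2.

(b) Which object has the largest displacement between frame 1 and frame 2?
the purple cross

(moved 4.6; next 3.7)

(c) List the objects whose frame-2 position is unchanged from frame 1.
the orange square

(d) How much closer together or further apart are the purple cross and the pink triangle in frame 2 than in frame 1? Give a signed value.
-1.9

Distance in frame 1: 5.3. Distance in frame 2: 3.4.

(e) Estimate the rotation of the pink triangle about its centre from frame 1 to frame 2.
54° clockwise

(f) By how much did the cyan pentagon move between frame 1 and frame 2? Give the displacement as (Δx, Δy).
(-0.8, 0.6)

The cyan pentagon was at (10.9, 9.1) in frame 1 and (10.1, 9.7) in frame 2.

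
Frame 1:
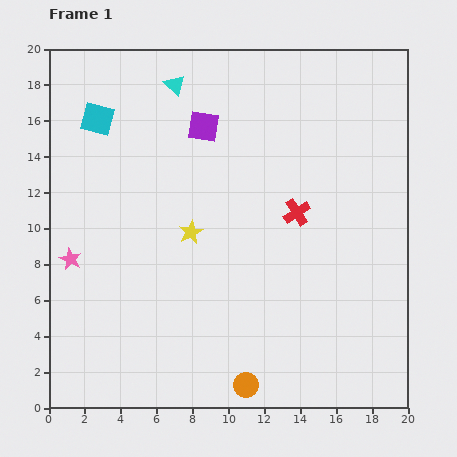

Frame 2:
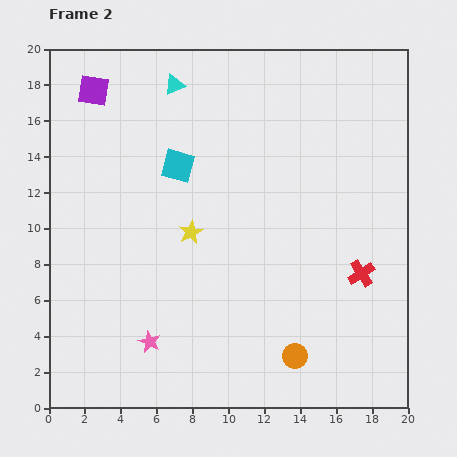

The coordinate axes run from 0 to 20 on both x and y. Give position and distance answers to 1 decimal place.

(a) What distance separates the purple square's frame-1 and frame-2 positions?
6.4

The purple square moved from (8.6, 15.7) to (2.5, 17.7), a distance of √(6.1² + 2.0²) ≈ 6.4.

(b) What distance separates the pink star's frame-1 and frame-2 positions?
6.4

The pink star moved from (1.2, 8.3) to (5.6, 3.7), a distance of √(4.4² + 4.6²) ≈ 6.4.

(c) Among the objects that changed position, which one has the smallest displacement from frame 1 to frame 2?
the orange circle

(moved 3.1)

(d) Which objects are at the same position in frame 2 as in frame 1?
the cyan triangle, the yellow star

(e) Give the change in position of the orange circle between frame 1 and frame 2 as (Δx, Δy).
(2.7, 1.6)

The orange circle was at (11.0, 1.3) in frame 1 and (13.7, 2.9) in frame 2.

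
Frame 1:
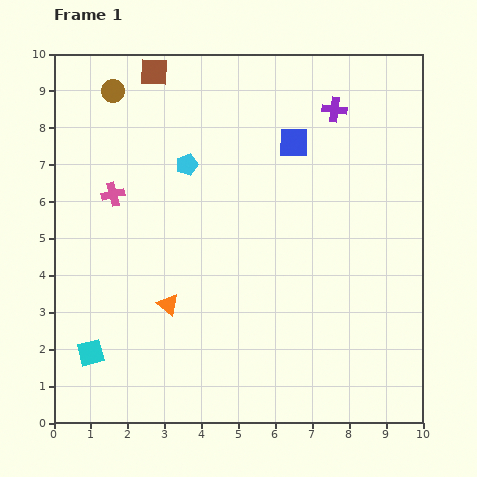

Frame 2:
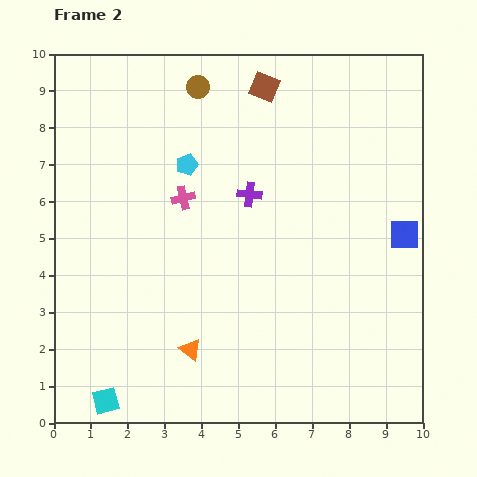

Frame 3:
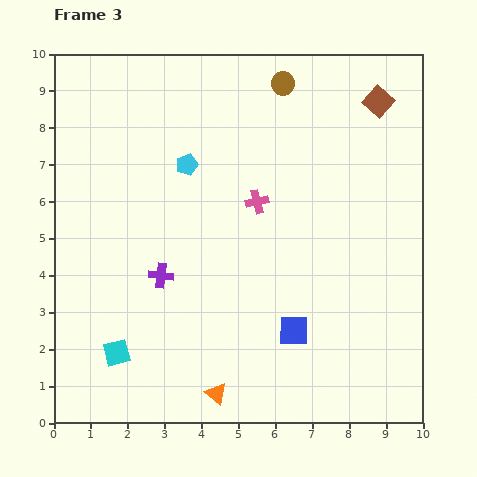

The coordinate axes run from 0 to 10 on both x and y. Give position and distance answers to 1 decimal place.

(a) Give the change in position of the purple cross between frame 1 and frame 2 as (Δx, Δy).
(-2.3, -2.3)

The purple cross was at (7.6, 8.5) in frame 1 and (5.3, 6.2) in frame 2.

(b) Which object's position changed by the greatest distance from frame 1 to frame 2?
the blue square

(moved 3.9; next 3.3)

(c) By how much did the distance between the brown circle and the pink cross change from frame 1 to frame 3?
+0.5

Distance in frame 1: 2.8. Distance in frame 3: 3.3.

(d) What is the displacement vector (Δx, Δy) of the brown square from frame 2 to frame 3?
(3.1, -0.4)

The brown square was at (5.7, 9.1) in frame 2 and (8.8, 8.7) in frame 3.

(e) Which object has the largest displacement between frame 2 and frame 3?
the blue square

(moved 4.0; next 3.3)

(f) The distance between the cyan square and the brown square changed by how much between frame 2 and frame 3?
+0.3

Distance in frame 2: 9.5. Distance in frame 3: 9.8.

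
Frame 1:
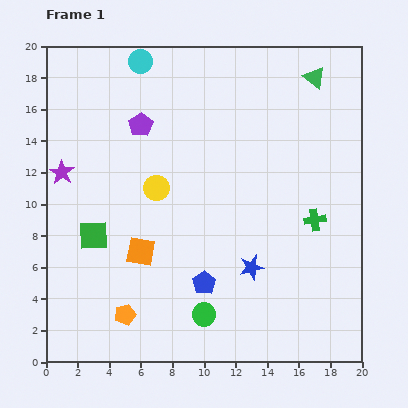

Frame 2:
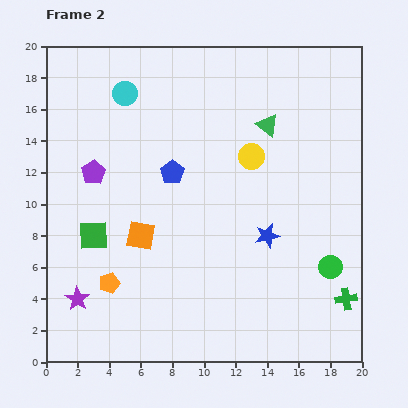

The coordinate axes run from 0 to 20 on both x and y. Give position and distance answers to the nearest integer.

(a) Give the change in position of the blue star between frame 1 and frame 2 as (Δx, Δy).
(1, 2)

The blue star was at (13, 6) in frame 1 and (14, 8) in frame 2.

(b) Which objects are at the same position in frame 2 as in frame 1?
the green square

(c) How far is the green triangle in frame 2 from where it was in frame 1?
4

The green triangle moved from (17, 18) to (14, 15), a distance of √(3² + 3²) ≈ 4.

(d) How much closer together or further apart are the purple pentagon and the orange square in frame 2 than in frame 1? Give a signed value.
-3

Distance in frame 1: 8. Distance in frame 2: 5.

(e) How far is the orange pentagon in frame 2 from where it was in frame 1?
2

The orange pentagon moved from (5, 3) to (4, 5), a distance of √(1² + 2²) ≈ 2.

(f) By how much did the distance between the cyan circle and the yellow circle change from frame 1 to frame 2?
+1

Distance in frame 1: 8. Distance in frame 2: 9.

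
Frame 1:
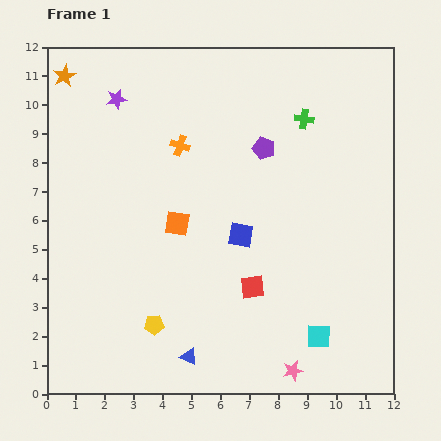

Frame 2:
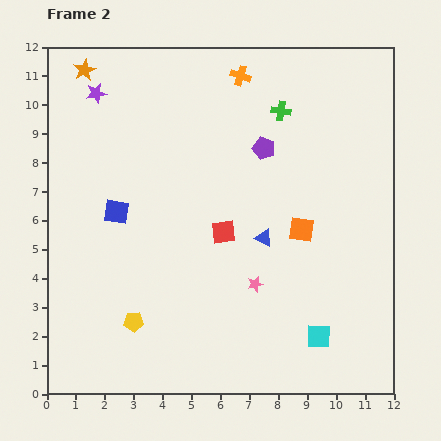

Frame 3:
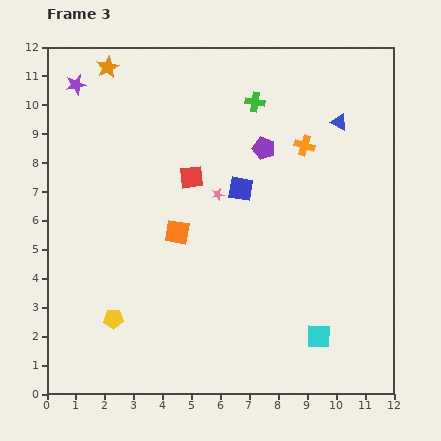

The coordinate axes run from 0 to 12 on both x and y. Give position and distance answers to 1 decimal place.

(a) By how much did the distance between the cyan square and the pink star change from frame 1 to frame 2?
+1.3

Distance in frame 1: 1.5. Distance in frame 2: 2.8.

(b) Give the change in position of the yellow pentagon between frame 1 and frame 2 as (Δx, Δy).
(-0.7, 0.1)

The yellow pentagon was at (3.7, 2.4) in frame 1 and (3.0, 2.5) in frame 2.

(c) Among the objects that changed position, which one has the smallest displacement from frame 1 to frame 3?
the orange square

(moved 0.3)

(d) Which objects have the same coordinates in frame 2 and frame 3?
the cyan square, the purple pentagon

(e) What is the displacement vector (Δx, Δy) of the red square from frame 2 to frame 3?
(-1.1, 1.9)

The red square was at (6.1, 5.6) in frame 2 and (5.0, 7.5) in frame 3.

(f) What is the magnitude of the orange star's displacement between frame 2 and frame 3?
0.8

The orange star moved from (1.3, 11.2) to (2.1, 11.3), a distance of √(0.8² + 0.1²) ≈ 0.8.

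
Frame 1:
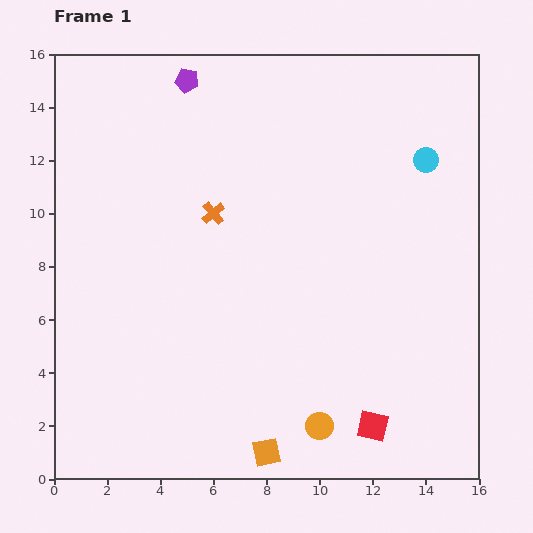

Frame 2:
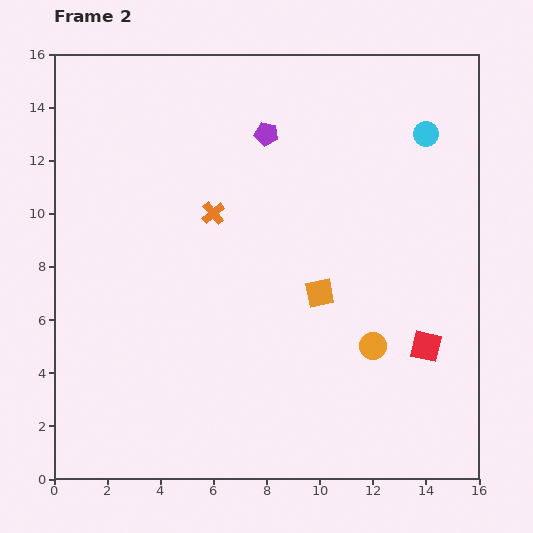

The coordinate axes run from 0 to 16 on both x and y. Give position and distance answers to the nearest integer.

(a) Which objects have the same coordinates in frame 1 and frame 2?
the orange cross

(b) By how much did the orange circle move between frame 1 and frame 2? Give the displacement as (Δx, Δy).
(2, 3)

The orange circle was at (10, 2) in frame 1 and (12, 5) in frame 2.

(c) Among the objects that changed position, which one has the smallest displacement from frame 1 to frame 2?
the cyan circle

(moved 1)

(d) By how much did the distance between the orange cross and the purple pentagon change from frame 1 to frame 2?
-1

Distance in frame 1: 5. Distance in frame 2: 4.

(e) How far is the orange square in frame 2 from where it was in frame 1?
6

The orange square moved from (8, 1) to (10, 7), a distance of √(2² + 6²) ≈ 6.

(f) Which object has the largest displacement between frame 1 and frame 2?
the orange square

(moved 6; next 4)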